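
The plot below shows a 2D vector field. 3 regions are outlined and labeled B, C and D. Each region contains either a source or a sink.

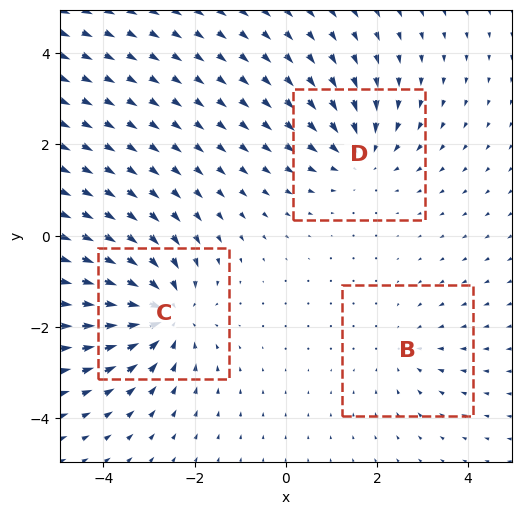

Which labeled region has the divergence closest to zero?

B

Divergence at each region's feature centre — B: about -2, C: about -5, D: about -3. Region B is closest to zero.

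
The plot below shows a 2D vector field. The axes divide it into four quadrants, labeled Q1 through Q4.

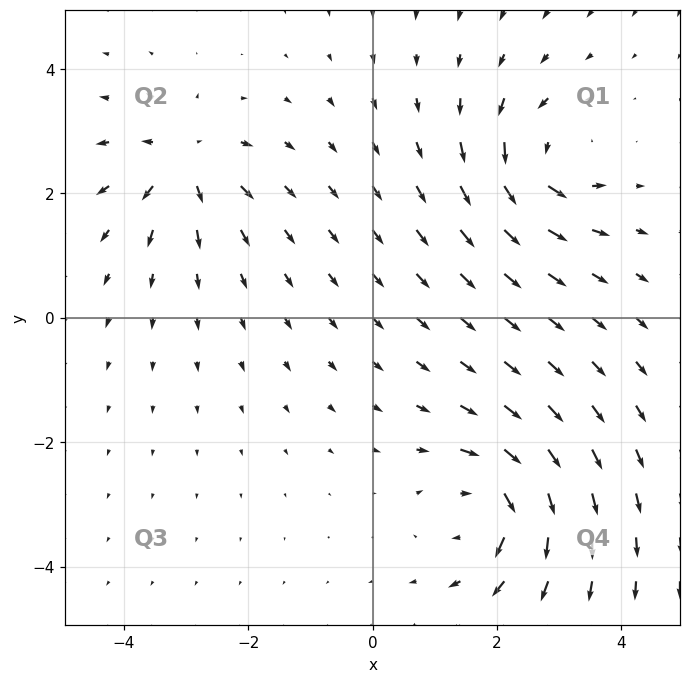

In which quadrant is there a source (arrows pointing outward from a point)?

Q2

The source sits at approximately (-3.0, 2.5), which lies in quadrant Q2. The divergence there is about +4, positive as expected for a source.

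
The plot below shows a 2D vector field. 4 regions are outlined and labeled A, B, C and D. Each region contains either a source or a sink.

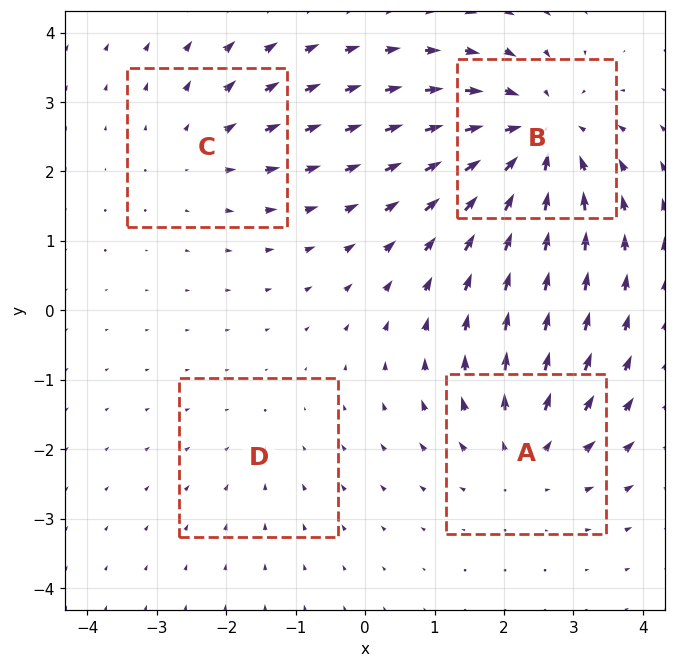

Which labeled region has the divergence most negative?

B

Divergence at each region's feature centre — A: about +4, B: about -6, C: about +3, D: about -2. Region B is most negative.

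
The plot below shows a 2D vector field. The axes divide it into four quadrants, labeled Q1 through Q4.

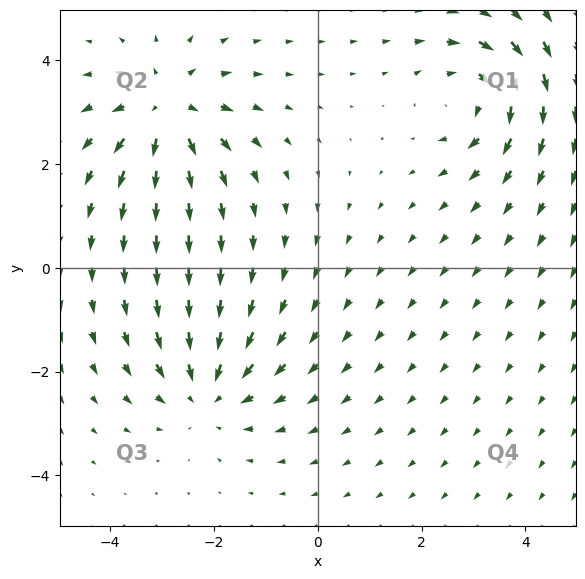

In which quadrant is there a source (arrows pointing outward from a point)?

The source sits at approximately (-2.9, 3.1), which lies in quadrant Q2. The divergence there is about +5, positive as expected for a source.

Q2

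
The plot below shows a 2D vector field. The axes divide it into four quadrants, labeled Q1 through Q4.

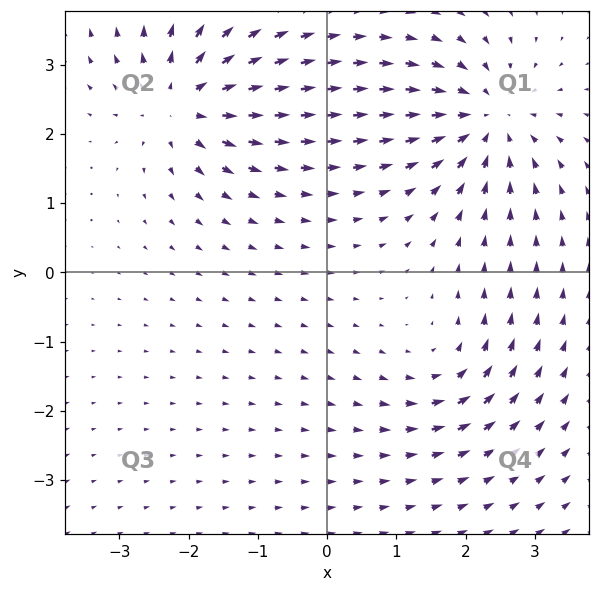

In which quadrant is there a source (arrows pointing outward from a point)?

The source sits at approximately (-2.1, 2.5), which lies in quadrant Q2. The divergence there is about +5, positive as expected for a source.

Q2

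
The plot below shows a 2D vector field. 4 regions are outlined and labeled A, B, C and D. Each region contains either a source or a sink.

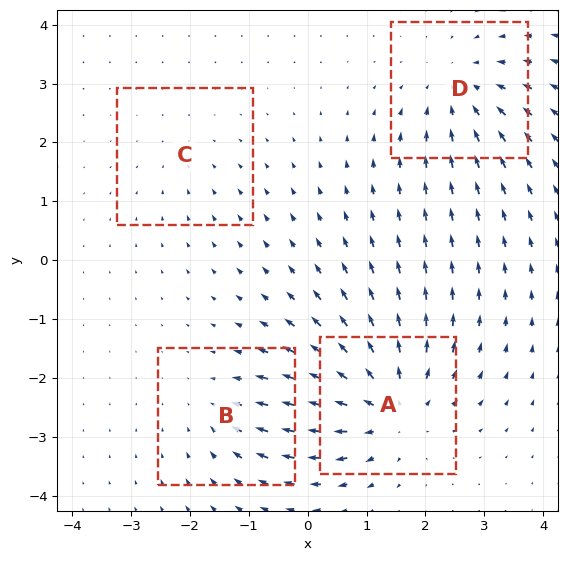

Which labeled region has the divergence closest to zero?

C

Divergence at each region's feature centre — A: about +6, B: about -3, C: about -2, D: about -4. Region C is closest to zero.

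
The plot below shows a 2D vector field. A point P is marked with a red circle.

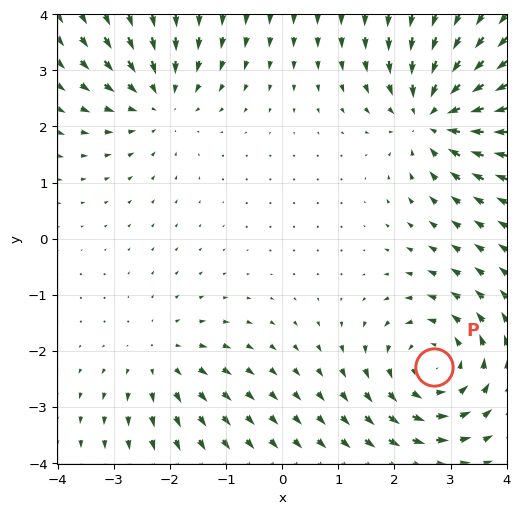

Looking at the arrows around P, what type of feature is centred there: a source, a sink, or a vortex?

At P (2.7, -2.3) the arrows circulate counterclockwise. Divergence ≈0, curl about +5 — near-zero divergence with nonzero curl is a vortex.

vortex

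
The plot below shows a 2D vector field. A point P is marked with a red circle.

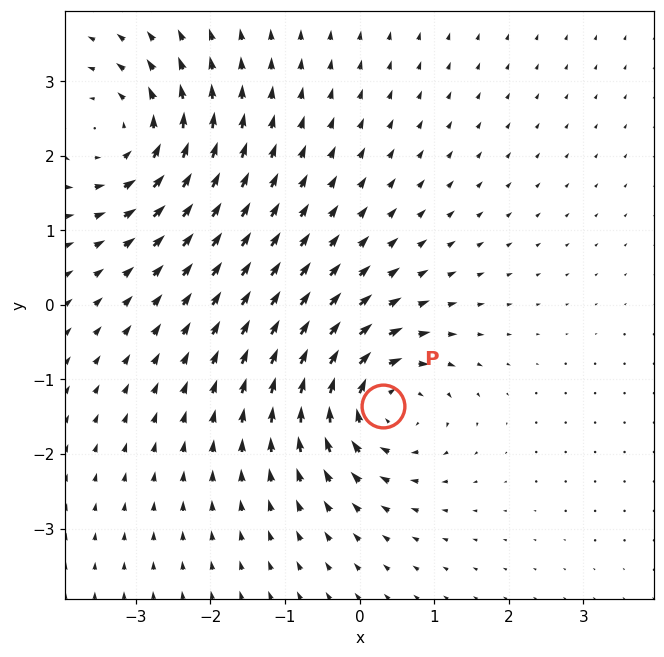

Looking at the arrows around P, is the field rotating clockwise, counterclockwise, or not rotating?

Near P at (0.3, -1.4) the arrows circulate clockwise. The curl (z-component) there is about -7; negative curl means clockwise rotation.

clockwise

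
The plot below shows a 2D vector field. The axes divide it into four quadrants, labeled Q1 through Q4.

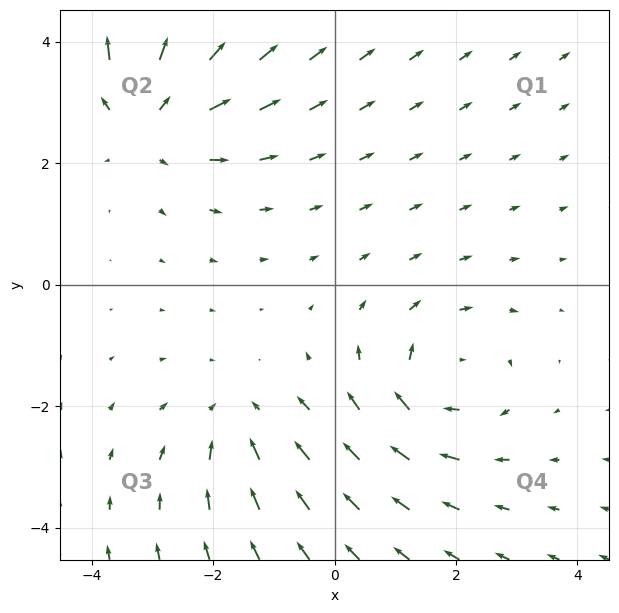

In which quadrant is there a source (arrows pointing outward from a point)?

Q2

The source sits at approximately (-3.0, 2.8), which lies in quadrant Q2. The divergence there is about +4, positive as expected for a source.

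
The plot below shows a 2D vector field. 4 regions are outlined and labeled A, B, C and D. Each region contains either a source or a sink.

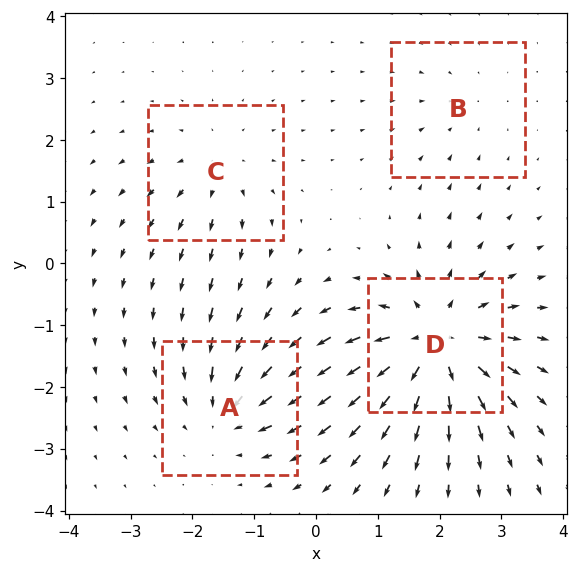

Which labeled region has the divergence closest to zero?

B

Divergence at each region's feature centre — A: about -5, B: about -2, C: about +4, D: about +8. Region B is closest to zero.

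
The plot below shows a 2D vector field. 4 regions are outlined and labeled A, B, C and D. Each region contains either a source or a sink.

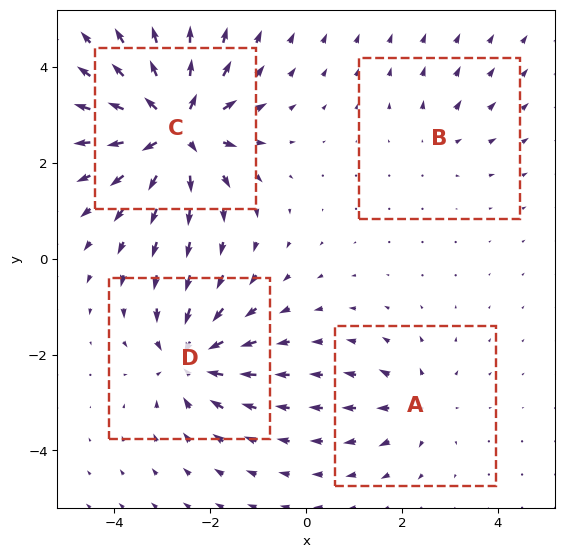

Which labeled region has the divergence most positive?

C

Divergence at each region's feature centre — A: about +4, B: about +2, C: about +9, D: about -6. Region C is most positive.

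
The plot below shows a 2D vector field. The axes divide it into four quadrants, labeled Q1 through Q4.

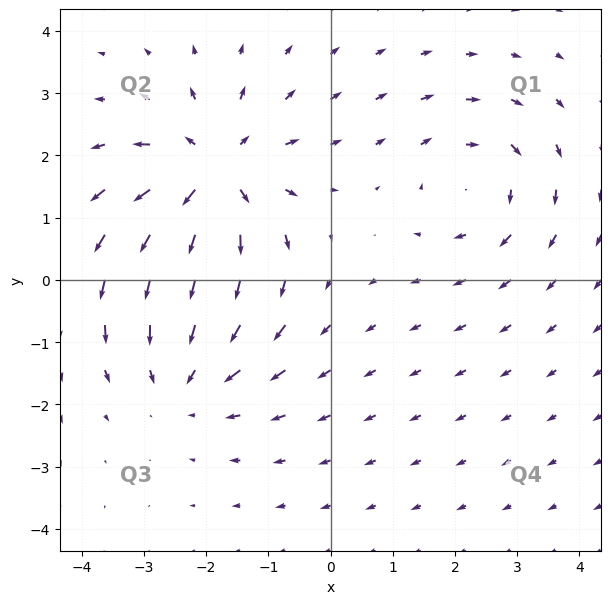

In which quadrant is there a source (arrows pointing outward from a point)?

The source sits at approximately (-1.9, 1.7), which lies in quadrant Q2. The divergence there is about +5, positive as expected for a source.

Q2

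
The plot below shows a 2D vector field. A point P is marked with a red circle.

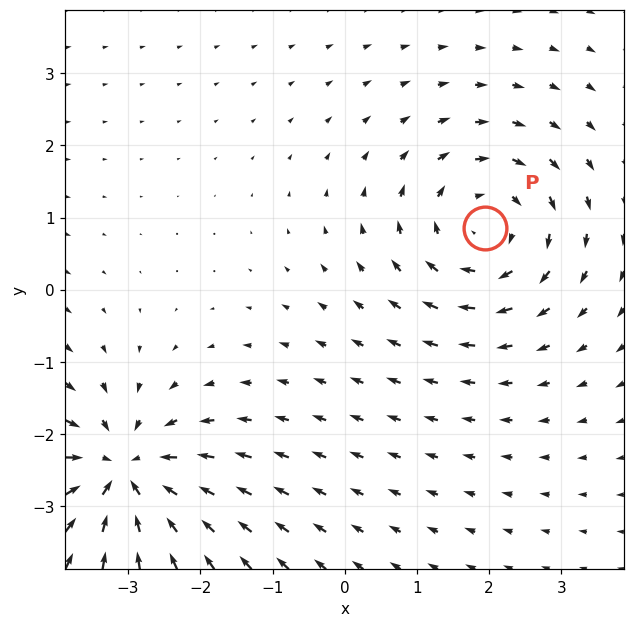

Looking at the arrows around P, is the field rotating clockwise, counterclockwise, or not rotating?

Near P at (1.9, 0.9) the arrows circulate clockwise. The curl (z-component) there is about -3; negative curl means clockwise rotation.

clockwise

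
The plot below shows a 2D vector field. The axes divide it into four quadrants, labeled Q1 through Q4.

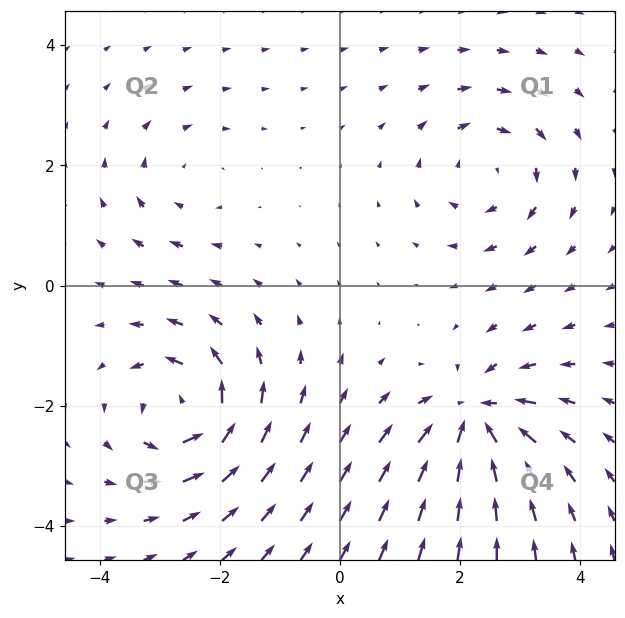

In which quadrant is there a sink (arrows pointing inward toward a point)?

The sink sits at approximately (2.3, -2.2), which lies in quadrant Q4. The divergence there is about -6, negative as expected for a sink.

Q4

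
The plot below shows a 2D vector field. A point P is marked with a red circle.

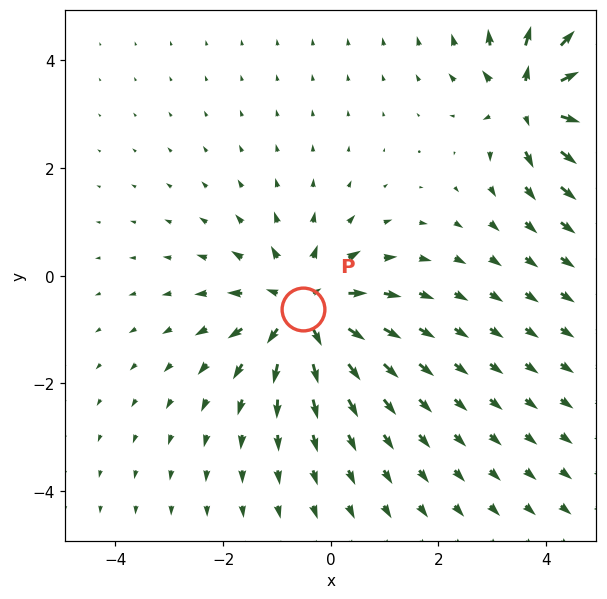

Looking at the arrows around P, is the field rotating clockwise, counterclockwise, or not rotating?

Near P at (-0.5, -0.6) the arrows show no circulation. The curl there is ≈0.

not rotating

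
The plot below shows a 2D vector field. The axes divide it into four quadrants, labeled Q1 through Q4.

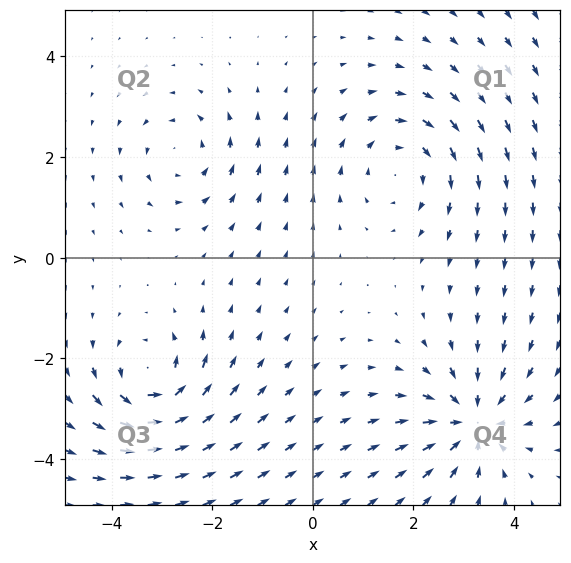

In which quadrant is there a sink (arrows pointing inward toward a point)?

Q4

The sink sits at approximately (3.2, -3.3), which lies in quadrant Q4. The divergence there is about -5, negative as expected for a sink.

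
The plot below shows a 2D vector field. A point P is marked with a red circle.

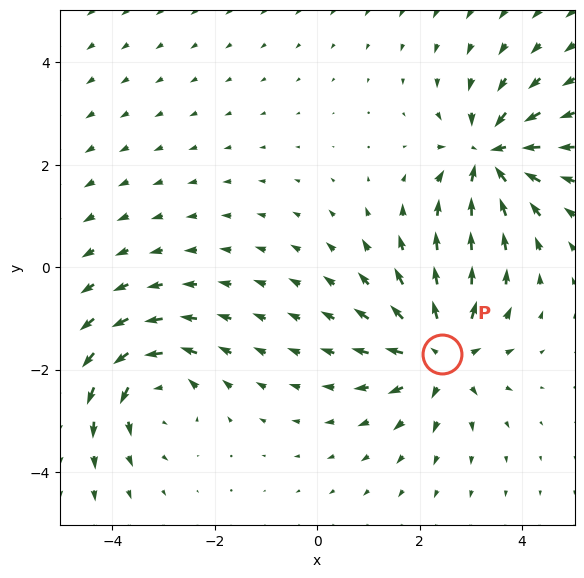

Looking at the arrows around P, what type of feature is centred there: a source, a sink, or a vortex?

source

At P (2.4, -1.7) the arrows spread outward. Divergence about +5, curl ≈0 — positive divergence with near-zero curl is a source.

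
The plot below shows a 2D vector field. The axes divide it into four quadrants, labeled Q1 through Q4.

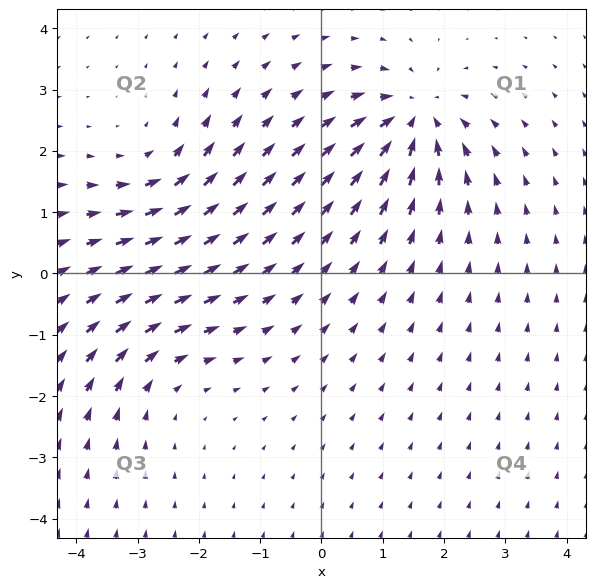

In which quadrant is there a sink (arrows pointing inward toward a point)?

The sink sits at approximately (1.5, 2.5), which lies in quadrant Q1. The divergence there is about -6, negative as expected for a sink.

Q1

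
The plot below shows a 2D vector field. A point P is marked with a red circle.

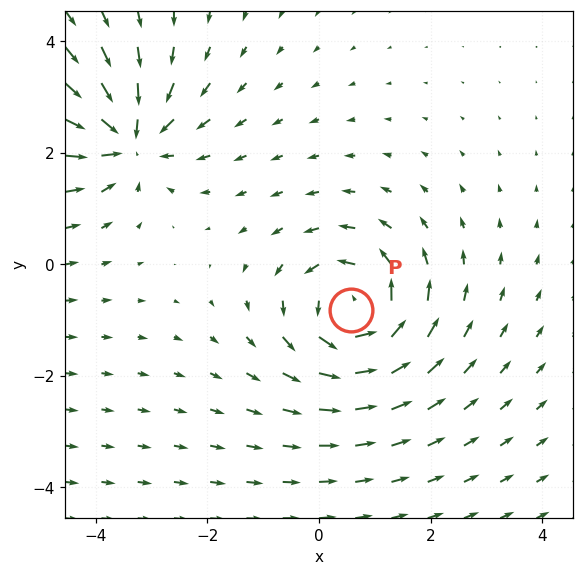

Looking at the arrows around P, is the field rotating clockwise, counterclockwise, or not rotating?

counterclockwise

Near P at (0.6, -0.8) the arrows circulate counterclockwise. The curl (z-component) there is about +5; positive curl means counterclockwise rotation.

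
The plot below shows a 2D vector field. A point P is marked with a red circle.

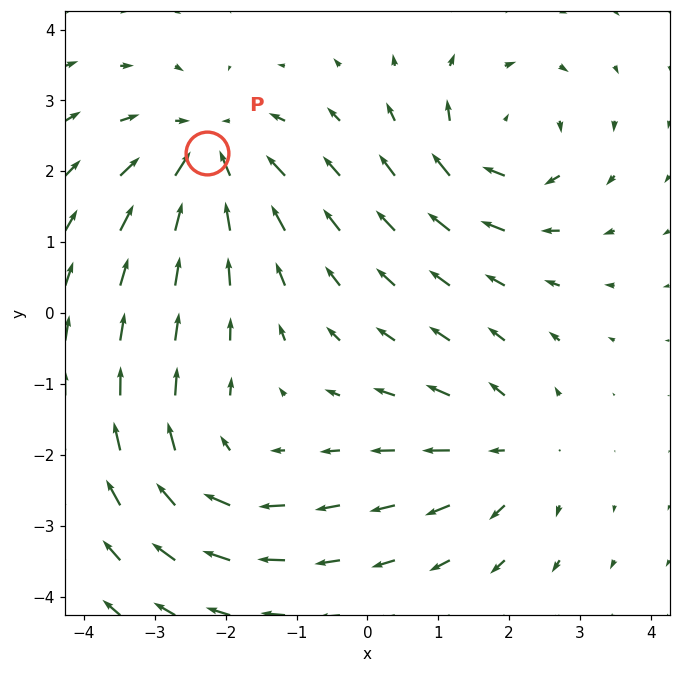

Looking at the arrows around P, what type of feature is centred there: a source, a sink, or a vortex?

sink

At P (-2.3, 2.3) the arrows converge inward. Divergence about -5, curl ≈0 — negative divergence with near-zero curl is a sink.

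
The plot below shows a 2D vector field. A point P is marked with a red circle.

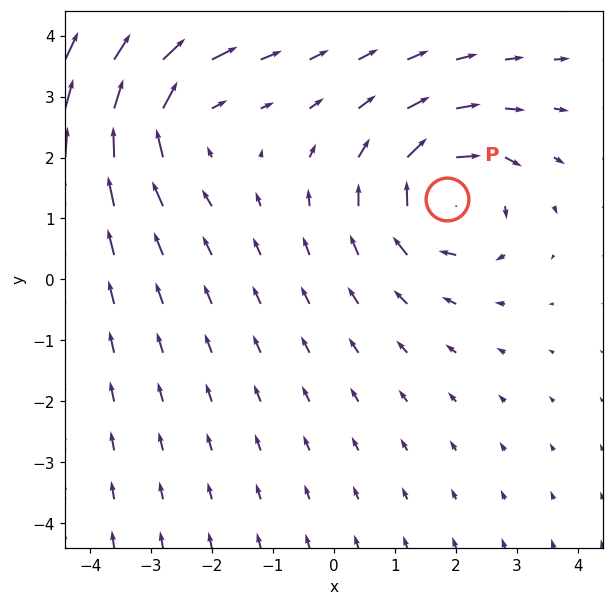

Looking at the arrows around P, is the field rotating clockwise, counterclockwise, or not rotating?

Near P at (1.8, 1.3) the arrows circulate clockwise. The curl (z-component) there is about -4; negative curl means clockwise rotation.

clockwise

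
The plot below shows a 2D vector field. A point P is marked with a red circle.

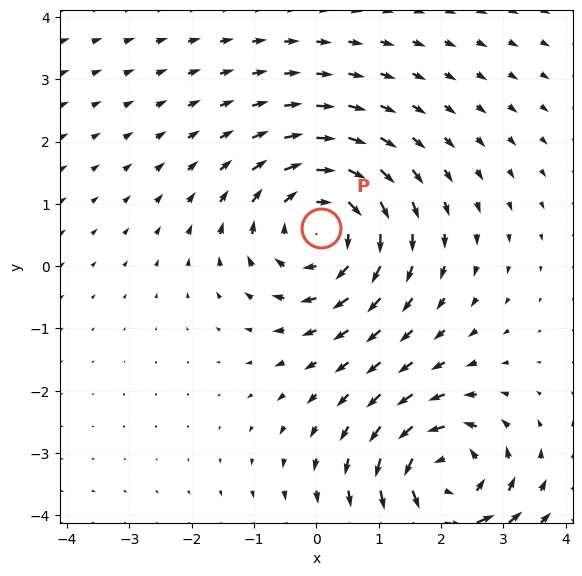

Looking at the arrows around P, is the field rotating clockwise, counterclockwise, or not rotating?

clockwise

Near P at (0.1, 0.6) the arrows circulate clockwise. The curl (z-component) there is about -3; negative curl means clockwise rotation.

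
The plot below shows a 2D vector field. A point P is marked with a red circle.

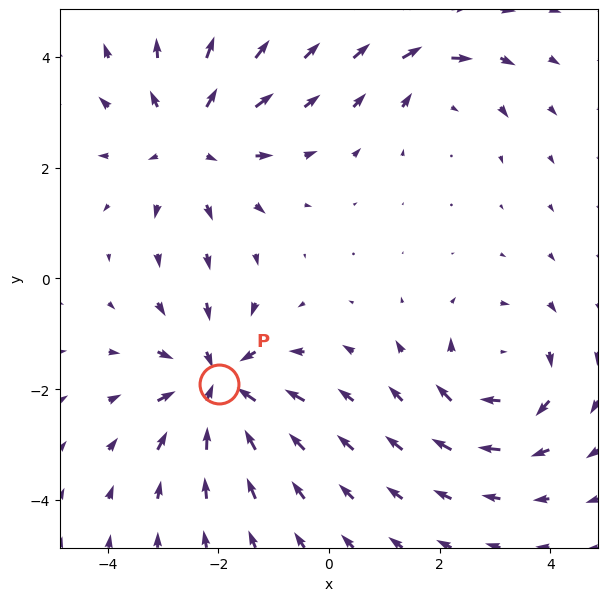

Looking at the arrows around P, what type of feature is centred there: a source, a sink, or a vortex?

At P (-2.0, -1.9) the arrows converge inward. Divergence about -5, curl ≈0 — negative divergence with near-zero curl is a sink.

sink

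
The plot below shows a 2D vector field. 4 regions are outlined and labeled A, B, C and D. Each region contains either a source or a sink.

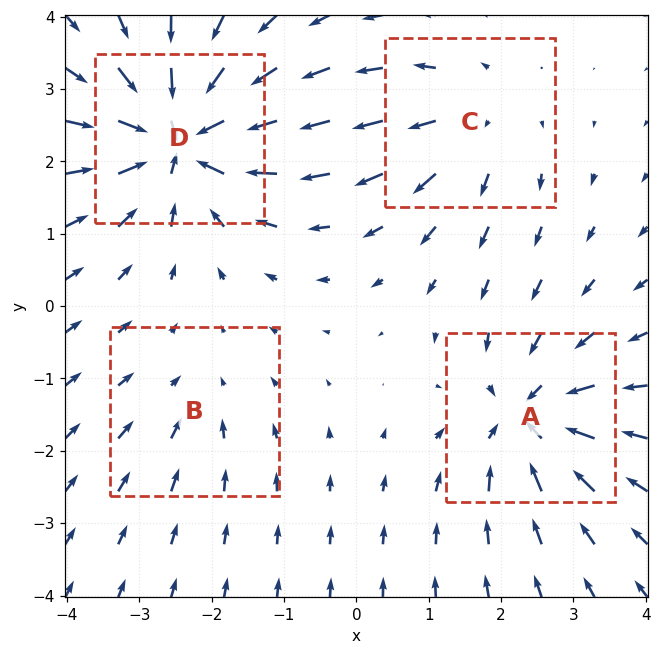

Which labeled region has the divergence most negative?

Divergence at each region's feature centre — A: about -6, B: about -2, C: about +4, D: about -8. Region D is most negative.

D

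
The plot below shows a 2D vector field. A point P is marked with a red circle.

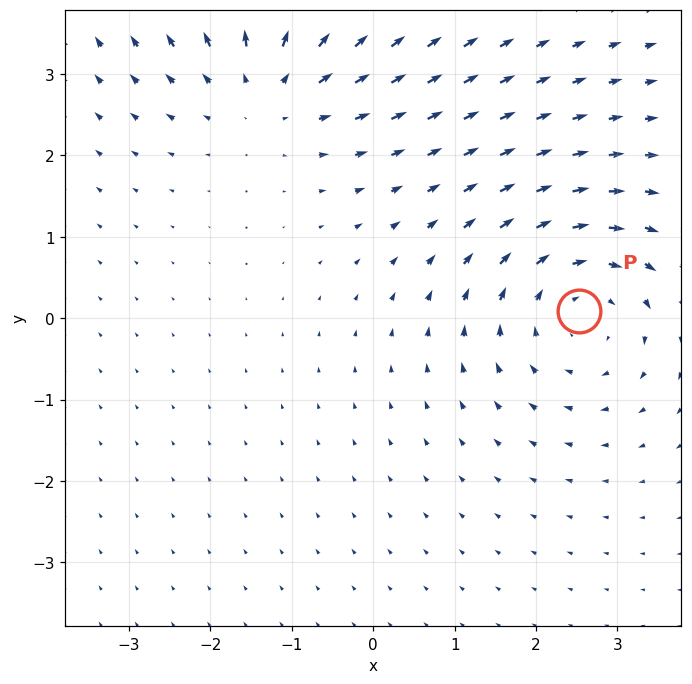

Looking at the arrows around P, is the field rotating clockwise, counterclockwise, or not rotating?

Near P at (2.5, 0.1) the arrows circulate clockwise. The curl (z-component) there is about -4; negative curl means clockwise rotation.

clockwise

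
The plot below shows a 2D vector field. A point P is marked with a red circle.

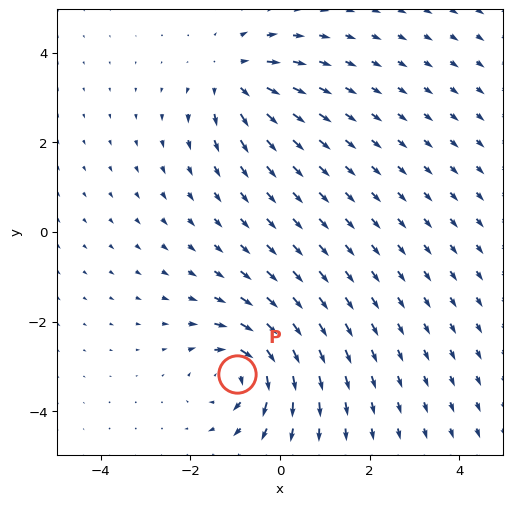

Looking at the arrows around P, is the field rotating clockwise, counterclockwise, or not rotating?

Near P at (-1.0, -3.2) the arrows circulate clockwise. The curl (z-component) there is about -5; negative curl means clockwise rotation.

clockwise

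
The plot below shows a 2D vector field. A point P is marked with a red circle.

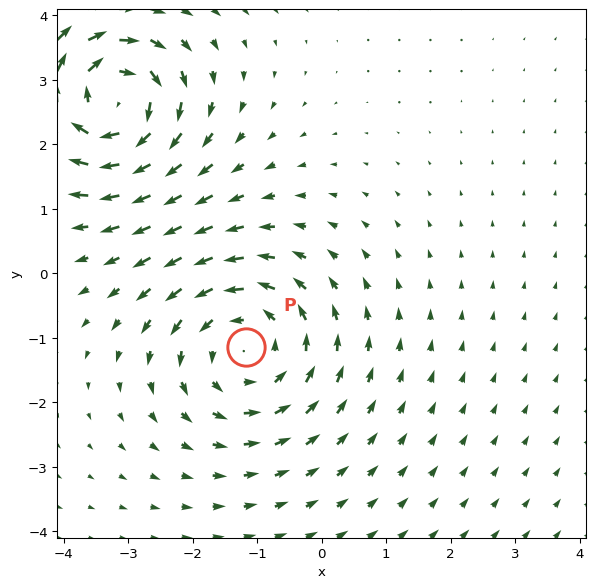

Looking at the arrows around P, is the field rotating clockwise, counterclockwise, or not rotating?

Near P at (-1.2, -1.1) the arrows circulate counterclockwise. The curl (z-component) there is about +4; positive curl means counterclockwise rotation.

counterclockwise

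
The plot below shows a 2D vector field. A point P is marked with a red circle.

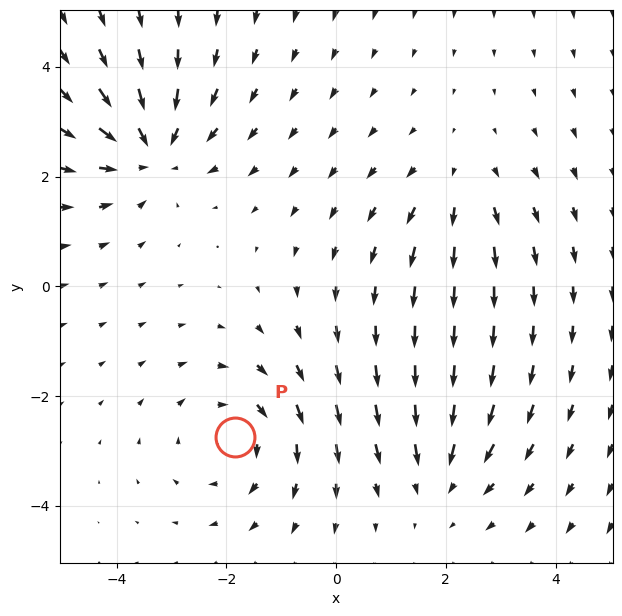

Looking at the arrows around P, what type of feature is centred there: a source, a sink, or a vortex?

vortex

At P (-1.8, -2.7) the arrows circulate clockwise. Divergence ≈0, curl about -4 — near-zero divergence with nonzero curl is a vortex.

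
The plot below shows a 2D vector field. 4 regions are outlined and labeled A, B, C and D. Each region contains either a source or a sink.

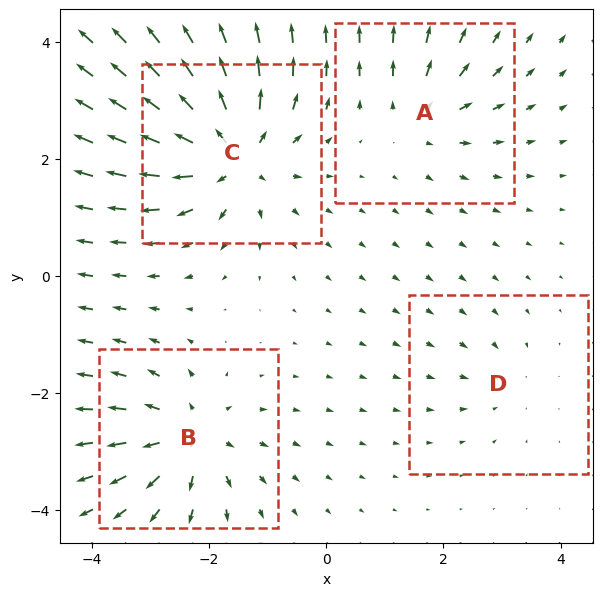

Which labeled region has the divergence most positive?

C

Divergence at each region's feature centre — A: about +4, B: about +6, C: about +8, D: about -2. Region C is most positive.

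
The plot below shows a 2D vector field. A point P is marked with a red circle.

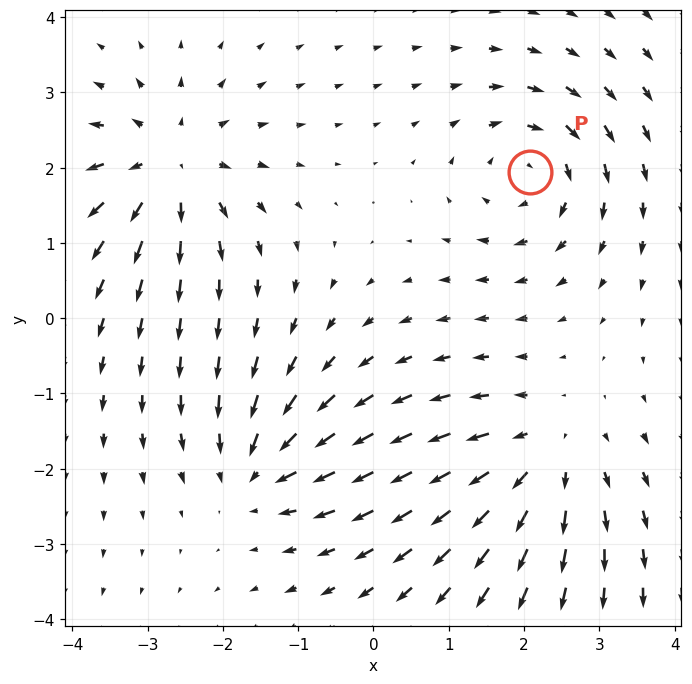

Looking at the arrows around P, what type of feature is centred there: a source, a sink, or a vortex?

vortex

At P (2.1, 1.9) the arrows circulate clockwise. Divergence ≈0, curl about -4 — near-zero divergence with nonzero curl is a vortex.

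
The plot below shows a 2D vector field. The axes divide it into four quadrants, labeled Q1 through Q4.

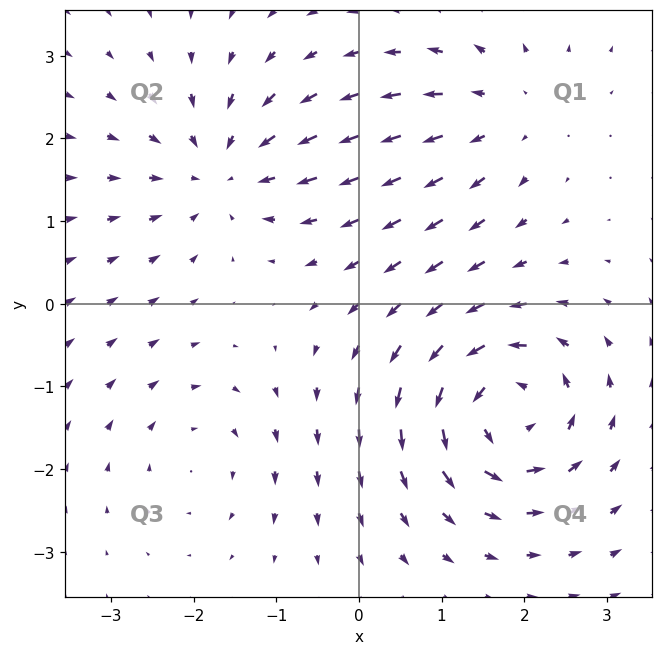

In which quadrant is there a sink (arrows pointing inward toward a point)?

Q2

The sink sits at approximately (-1.7, 1.6), which lies in quadrant Q2. The divergence there is about -4, negative as expected for a sink.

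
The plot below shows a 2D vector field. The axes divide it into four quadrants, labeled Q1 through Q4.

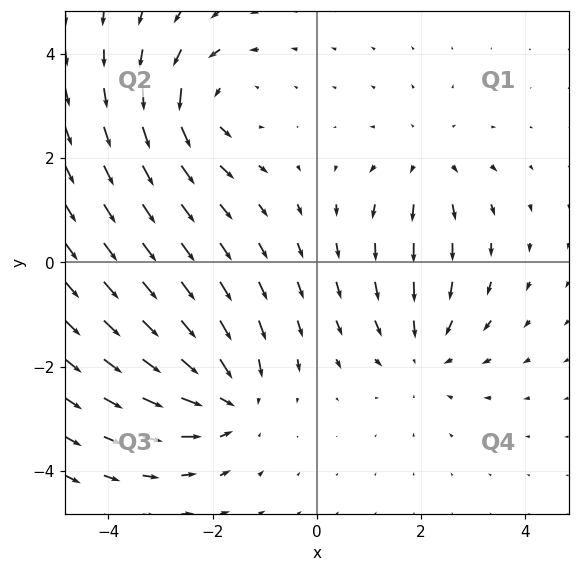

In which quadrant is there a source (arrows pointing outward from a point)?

Q1

The source sits at approximately (2.1, 1.9), which lies in quadrant Q1. The divergence there is about +3, positive as expected for a source.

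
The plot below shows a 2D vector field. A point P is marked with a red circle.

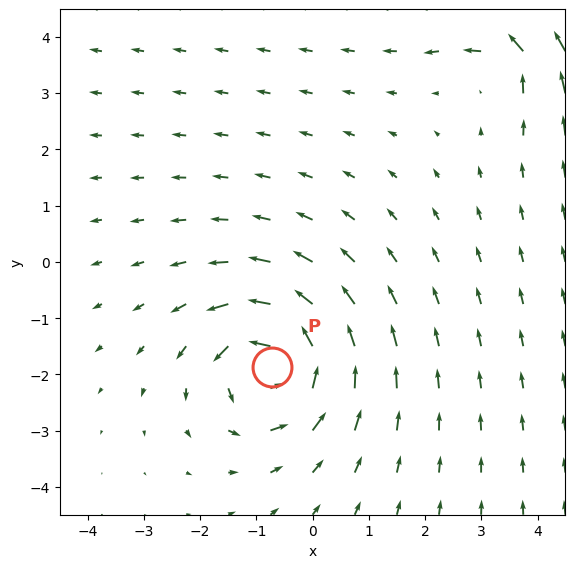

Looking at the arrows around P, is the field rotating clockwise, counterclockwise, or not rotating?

counterclockwise

Near P at (-0.7, -1.9) the arrows circulate counterclockwise. The curl (z-component) there is about +6; positive curl means counterclockwise rotation.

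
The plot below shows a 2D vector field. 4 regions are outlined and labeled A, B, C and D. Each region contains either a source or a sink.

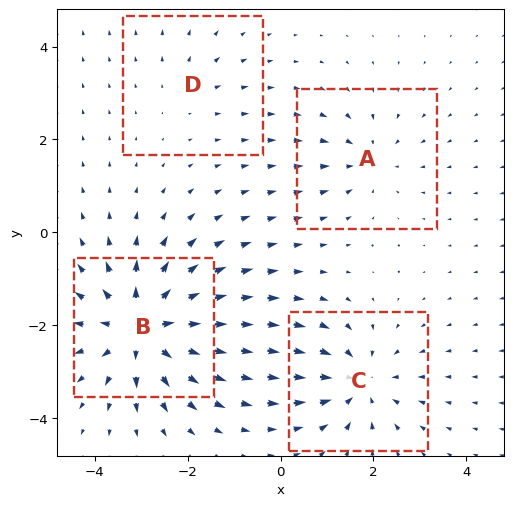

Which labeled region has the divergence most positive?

B

Divergence at each region's feature centre — A: about -3, B: about +7, C: about -5, D: about +2. Region B is most positive.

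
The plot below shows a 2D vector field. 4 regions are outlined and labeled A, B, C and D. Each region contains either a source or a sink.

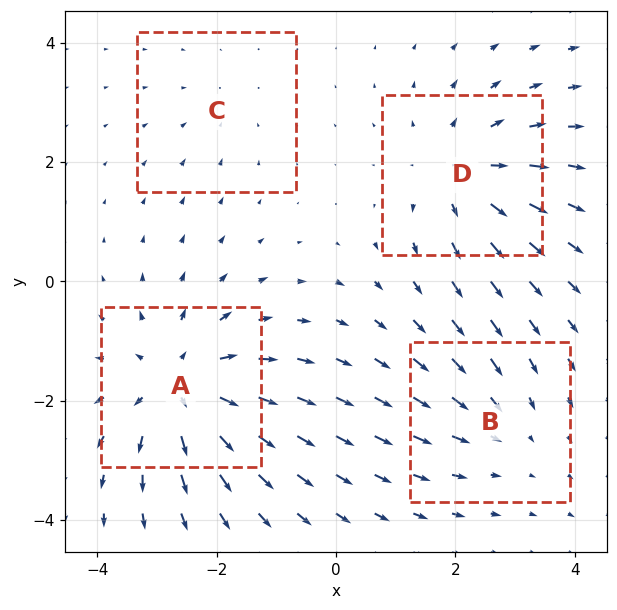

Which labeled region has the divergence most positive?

A

Divergence at each region's feature centre — A: about +6, B: about -3, C: about -2, D: about +5. Region A is most positive.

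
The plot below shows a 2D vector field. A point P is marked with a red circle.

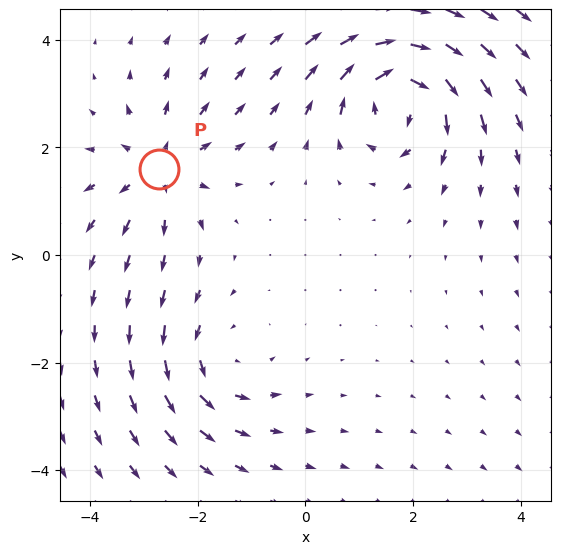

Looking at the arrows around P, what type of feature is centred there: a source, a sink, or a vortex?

At P (-2.7, 1.6) the arrows spread outward. Divergence about +3, curl ≈0 — positive divergence with near-zero curl is a source.

source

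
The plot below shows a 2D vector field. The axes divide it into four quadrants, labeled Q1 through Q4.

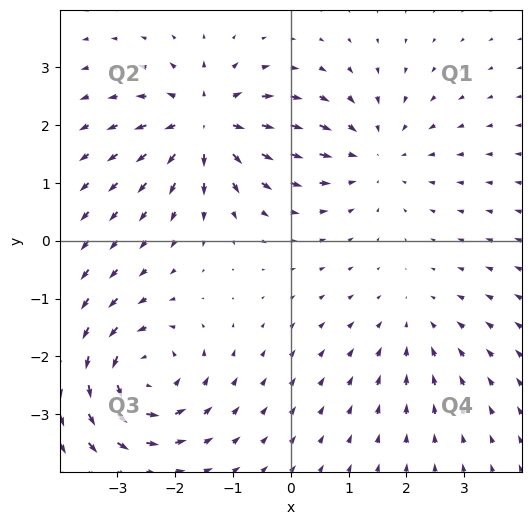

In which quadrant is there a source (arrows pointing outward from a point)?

The source sits at approximately (-1.5, 2.0), which lies in quadrant Q2. The divergence there is about +6, positive as expected for a source.

Q2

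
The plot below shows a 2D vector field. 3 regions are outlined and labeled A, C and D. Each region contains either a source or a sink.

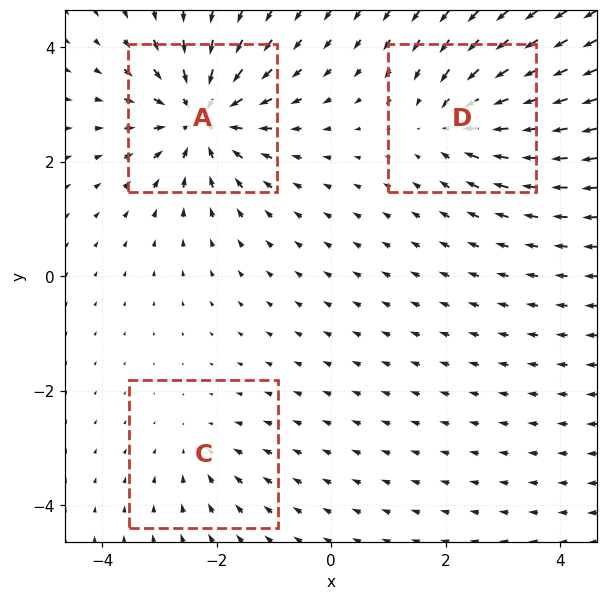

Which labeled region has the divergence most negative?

A

Divergence at each region's feature centre — A: about -5, C: about -2, D: about -4. Region A is most negative.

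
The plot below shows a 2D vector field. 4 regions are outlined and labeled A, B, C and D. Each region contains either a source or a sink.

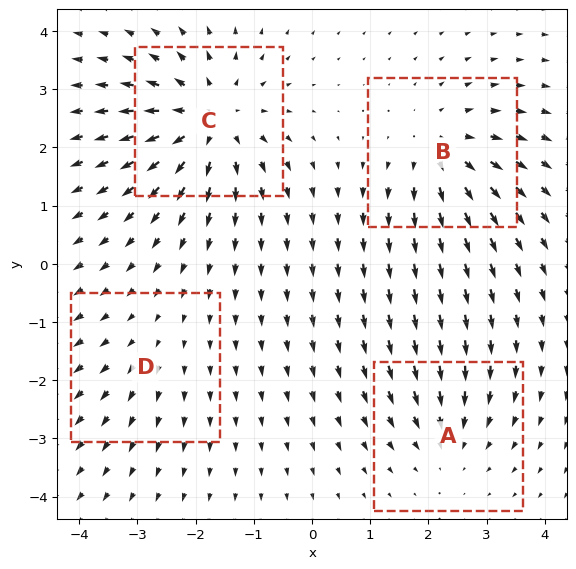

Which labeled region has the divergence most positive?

C

Divergence at each region's feature centre — A: about -4, B: about +5, C: about +7, D: about +2. Region C is most positive.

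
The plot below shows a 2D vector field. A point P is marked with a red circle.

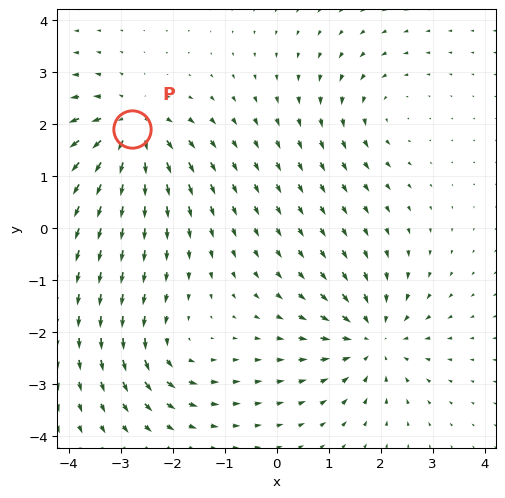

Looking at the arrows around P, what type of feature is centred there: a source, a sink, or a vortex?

source

At P (-2.8, 1.9) the arrows spread outward. Divergence about +6, curl ≈0 — positive divergence with near-zero curl is a source.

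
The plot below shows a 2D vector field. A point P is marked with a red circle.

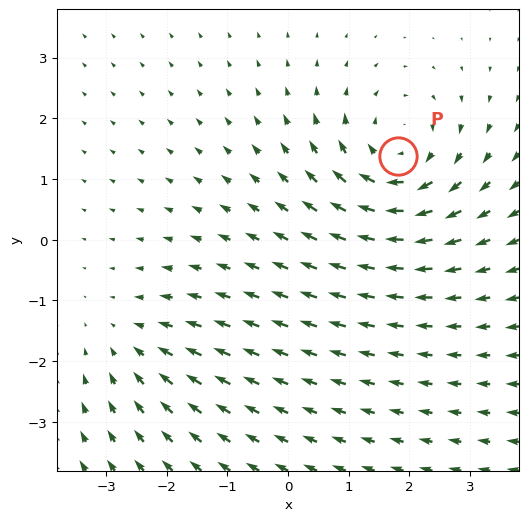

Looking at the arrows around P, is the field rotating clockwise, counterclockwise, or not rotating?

clockwise

Near P at (1.8, 1.4) the arrows circulate clockwise. The curl (z-component) there is about -4; negative curl means clockwise rotation.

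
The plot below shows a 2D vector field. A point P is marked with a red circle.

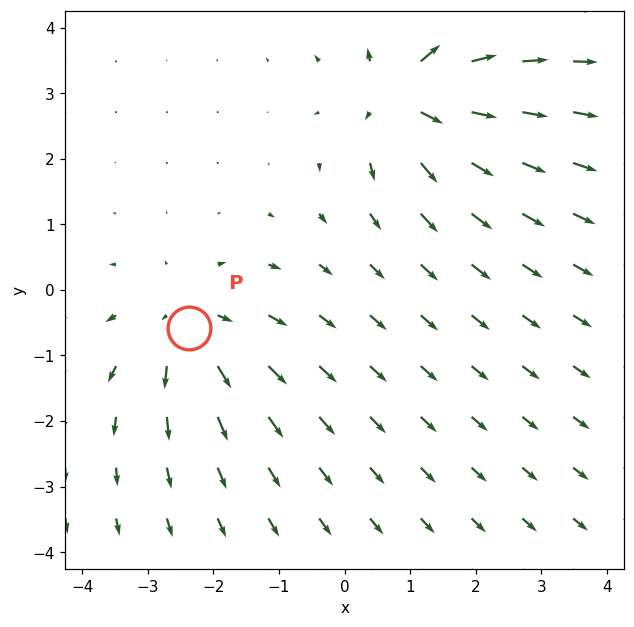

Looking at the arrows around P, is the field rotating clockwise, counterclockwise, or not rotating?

not rotating

Near P at (-2.4, -0.6) the arrows show no circulation. The curl there is ≈0.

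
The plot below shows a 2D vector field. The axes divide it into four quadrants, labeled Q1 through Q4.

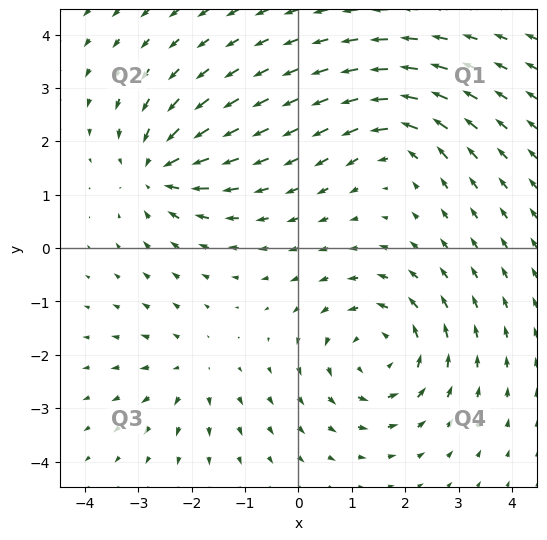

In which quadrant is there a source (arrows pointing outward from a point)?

Q3

The source sits at approximately (-2.0, -2.3), which lies in quadrant Q3. The divergence there is about +3, positive as expected for a source.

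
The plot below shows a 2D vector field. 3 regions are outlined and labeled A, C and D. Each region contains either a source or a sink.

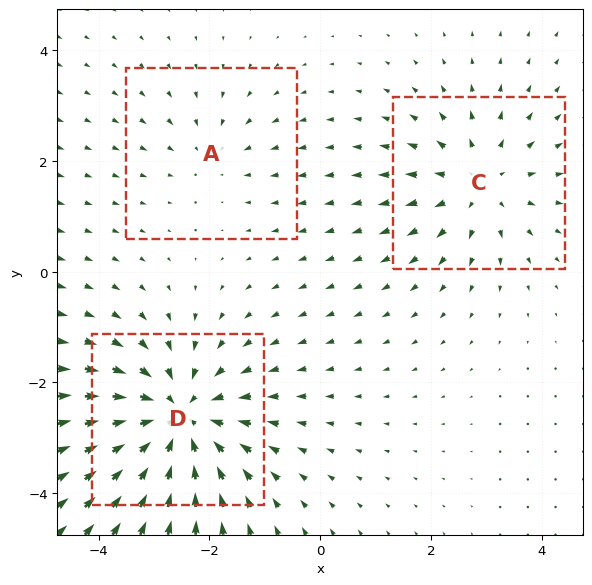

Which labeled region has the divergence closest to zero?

Divergence at each region's feature centre — A: about -2, C: about +3, D: about -5. Region A is closest to zero.

A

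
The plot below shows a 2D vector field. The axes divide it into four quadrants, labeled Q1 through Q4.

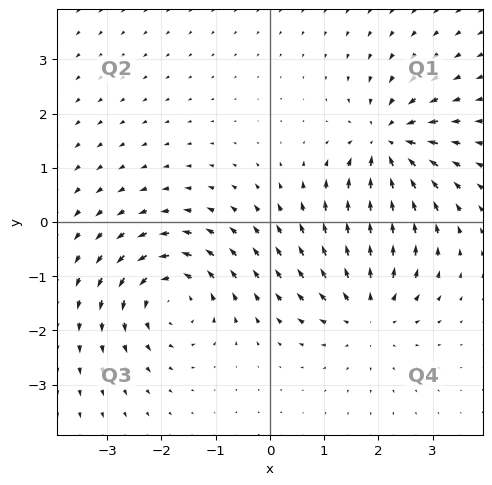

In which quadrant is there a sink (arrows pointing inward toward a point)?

Q1

The sink sits at approximately (2.2, 1.4), which lies in quadrant Q1. The divergence there is about -7, negative as expected for a sink.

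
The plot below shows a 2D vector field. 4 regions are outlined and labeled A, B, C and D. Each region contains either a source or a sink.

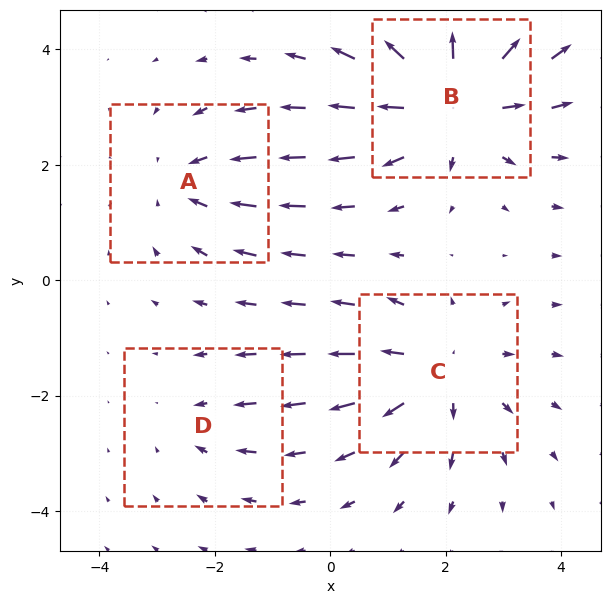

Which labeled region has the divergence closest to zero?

D

Divergence at each region's feature centre — A: about -3, B: about +6, C: about +4, D: about -2. Region D is closest to zero.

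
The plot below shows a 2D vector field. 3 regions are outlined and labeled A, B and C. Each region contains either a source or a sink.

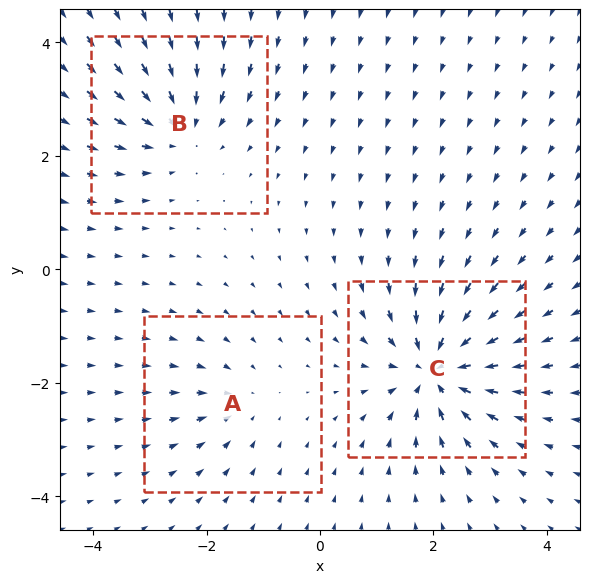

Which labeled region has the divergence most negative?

Divergence at each region's feature centre — A: about -2, B: about -4, C: about -6. Region C is most negative.

C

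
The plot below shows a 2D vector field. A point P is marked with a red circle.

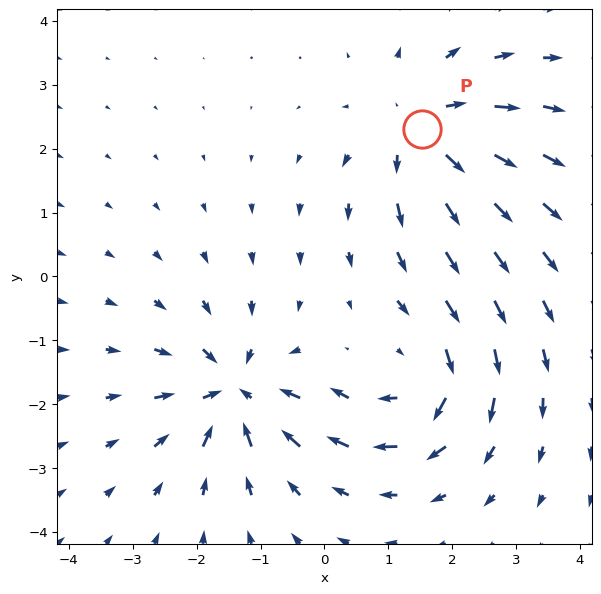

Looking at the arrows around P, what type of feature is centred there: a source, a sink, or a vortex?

source

At P (1.5, 2.3) the arrows spread outward. Divergence about +3, curl ≈0 — positive divergence with near-zero curl is a source.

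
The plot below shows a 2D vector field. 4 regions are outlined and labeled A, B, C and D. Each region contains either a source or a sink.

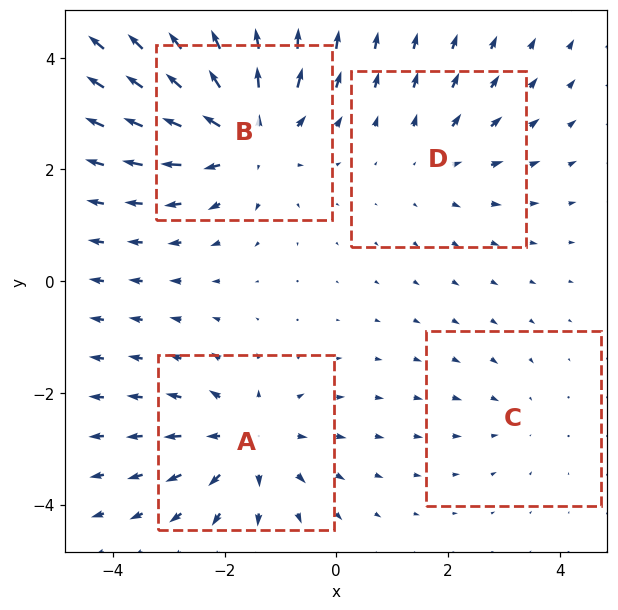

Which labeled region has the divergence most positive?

B

Divergence at each region's feature centre — A: about +5, B: about +7, C: about -2, D: about +3. Region B is most positive.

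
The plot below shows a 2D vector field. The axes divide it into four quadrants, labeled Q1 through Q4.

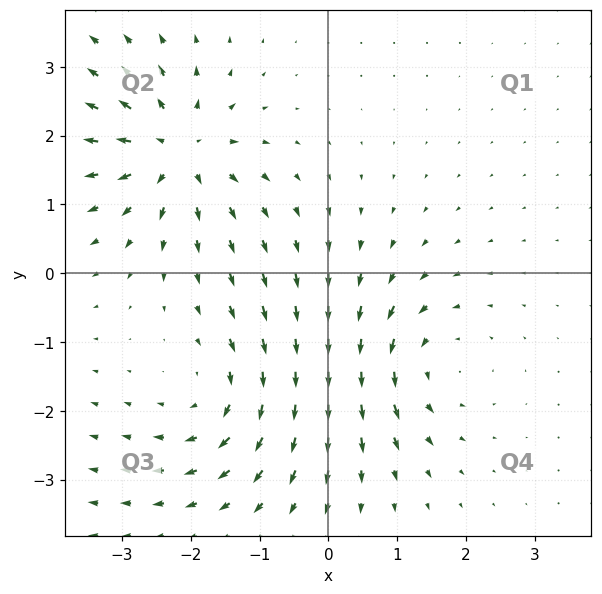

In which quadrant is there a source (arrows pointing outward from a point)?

Q2

The source sits at approximately (-2.2, 1.8), which lies in quadrant Q2. The divergence there is about +5, positive as expected for a source.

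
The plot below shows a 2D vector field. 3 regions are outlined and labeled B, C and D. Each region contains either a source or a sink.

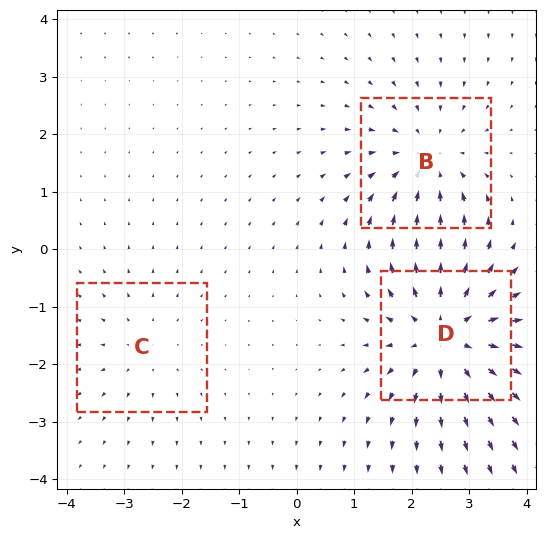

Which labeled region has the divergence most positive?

Divergence at each region's feature centre — B: about -3, C: about +2, D: about +4. Region D is most positive.

D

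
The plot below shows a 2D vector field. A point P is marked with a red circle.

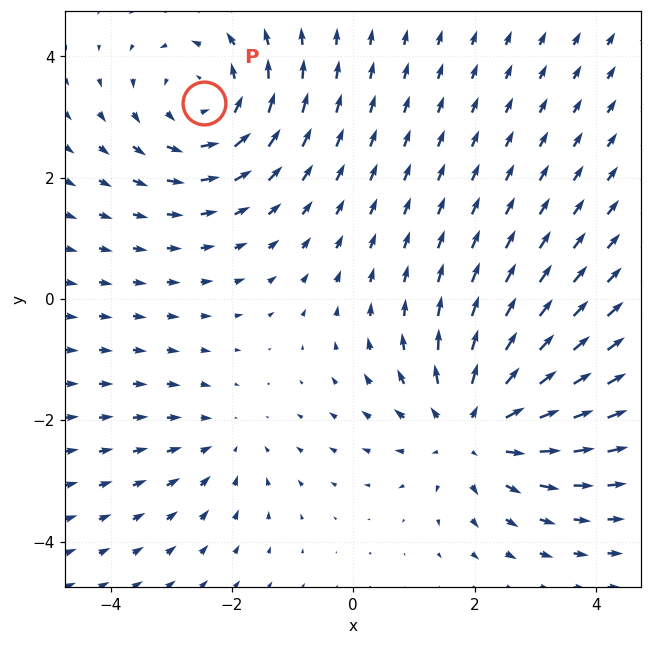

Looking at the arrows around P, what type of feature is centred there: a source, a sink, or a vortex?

vortex

At P (-2.5, 3.2) the arrows circulate counterclockwise. Divergence ≈0, curl about +4 — near-zero divergence with nonzero curl is a vortex.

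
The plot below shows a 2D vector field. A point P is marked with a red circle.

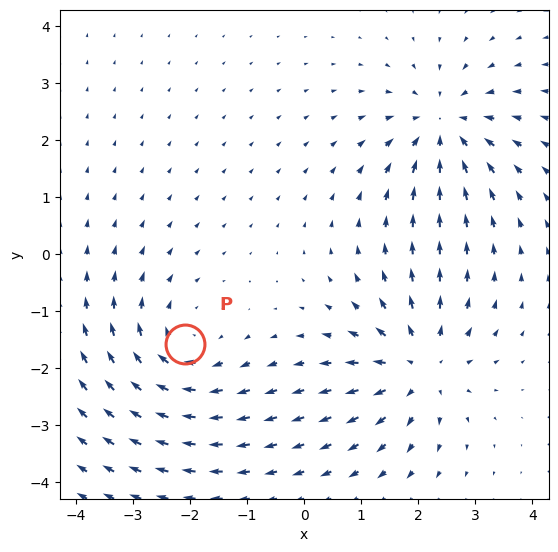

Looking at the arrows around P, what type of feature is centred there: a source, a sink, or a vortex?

At P (-2.1, -1.6) the arrows circulate clockwise. Divergence ≈0, curl about -4 — near-zero divergence with nonzero curl is a vortex.

vortex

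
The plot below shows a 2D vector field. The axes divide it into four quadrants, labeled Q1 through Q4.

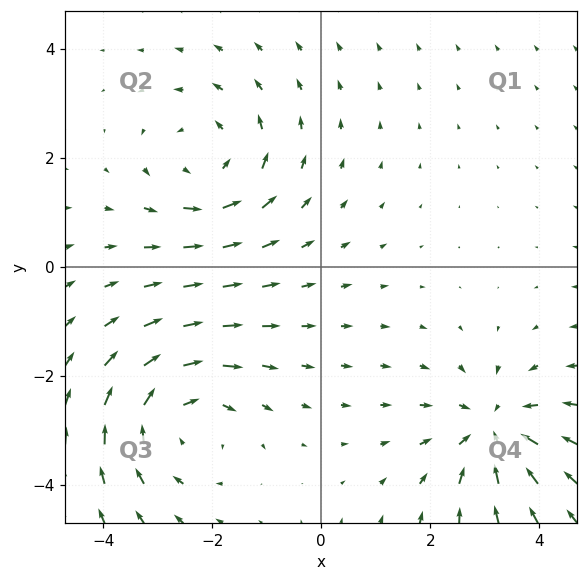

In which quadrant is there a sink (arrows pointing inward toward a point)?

Q4

The sink sits at approximately (3.2, -3.0), which lies in quadrant Q4. The divergence there is about -5, negative as expected for a sink.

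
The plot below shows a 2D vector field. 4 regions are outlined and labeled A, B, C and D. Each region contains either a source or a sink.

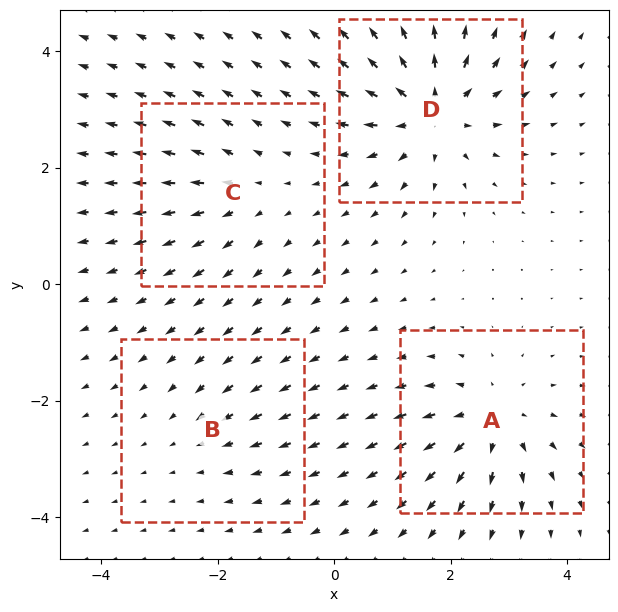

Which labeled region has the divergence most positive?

D

Divergence at each region's feature centre — A: about +5, B: about -2, C: about +3, D: about +7. Region D is most positive.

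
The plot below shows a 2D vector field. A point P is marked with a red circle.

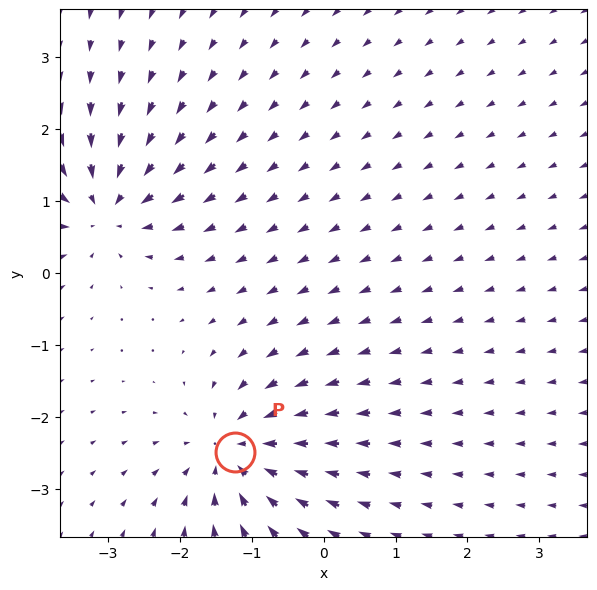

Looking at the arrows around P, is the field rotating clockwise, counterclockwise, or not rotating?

Near P at (-1.2, -2.5) the arrows show no circulation. The curl there is ≈0.

not rotating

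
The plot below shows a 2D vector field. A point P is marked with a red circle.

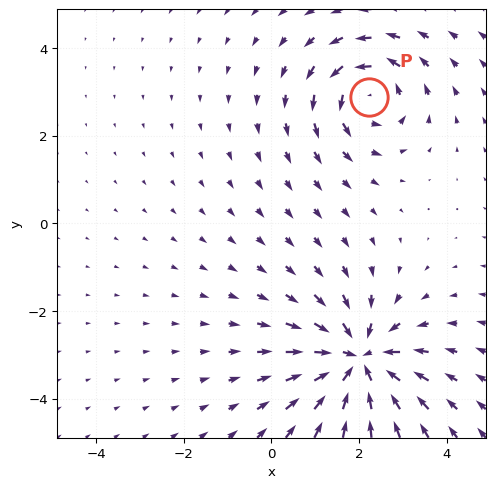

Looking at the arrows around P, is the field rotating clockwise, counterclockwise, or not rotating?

Near P at (2.2, 2.9) the arrows circulate counterclockwise. The curl (z-component) there is about +4; positive curl means counterclockwise rotation.

counterclockwise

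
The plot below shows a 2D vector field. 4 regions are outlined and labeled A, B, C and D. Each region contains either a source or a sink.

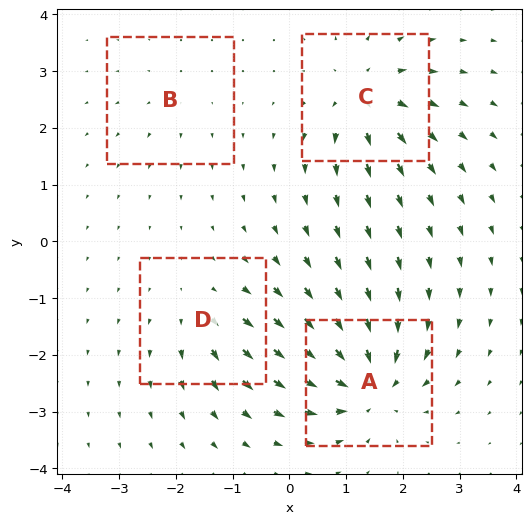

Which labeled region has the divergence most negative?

Divergence at each region's feature centre — A: about -8, B: about +2, C: about +6, D: about +4. Region A is most negative.

A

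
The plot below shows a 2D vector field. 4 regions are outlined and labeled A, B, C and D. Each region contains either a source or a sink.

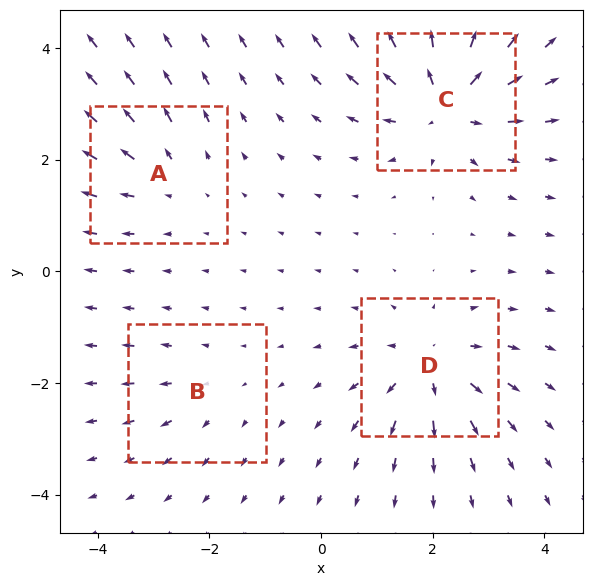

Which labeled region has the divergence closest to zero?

B

Divergence at each region's feature centre — A: about +3, B: about +2, C: about +7, D: about +6. Region B is closest to zero.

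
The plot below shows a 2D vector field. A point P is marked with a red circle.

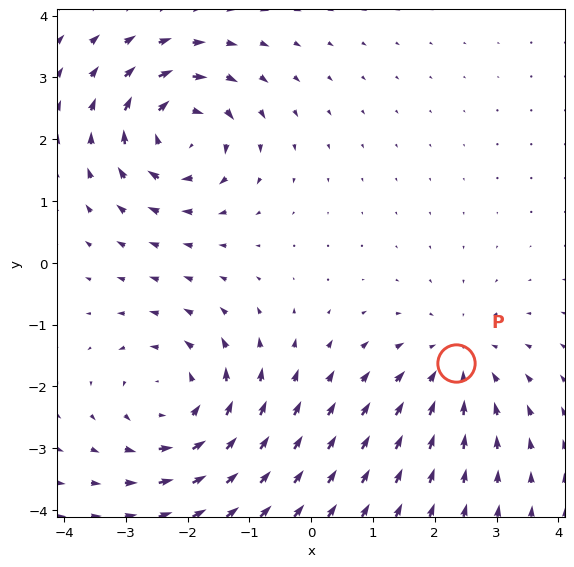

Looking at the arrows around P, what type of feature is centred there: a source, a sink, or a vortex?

sink

At P (2.3, -1.6) the arrows converge inward. Divergence about -3, curl ≈0 — negative divergence with near-zero curl is a sink.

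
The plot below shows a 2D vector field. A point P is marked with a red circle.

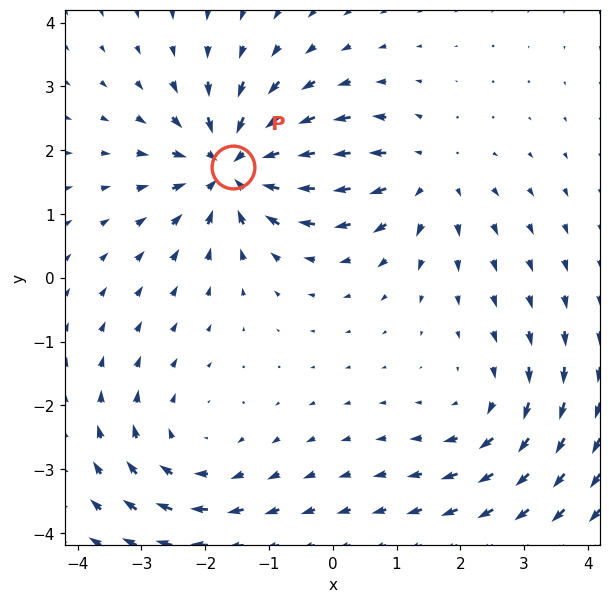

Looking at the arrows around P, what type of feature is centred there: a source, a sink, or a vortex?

At P (-1.6, 1.7) the arrows converge inward. Divergence about -6, curl ≈0 — negative divergence with near-zero curl is a sink.

sink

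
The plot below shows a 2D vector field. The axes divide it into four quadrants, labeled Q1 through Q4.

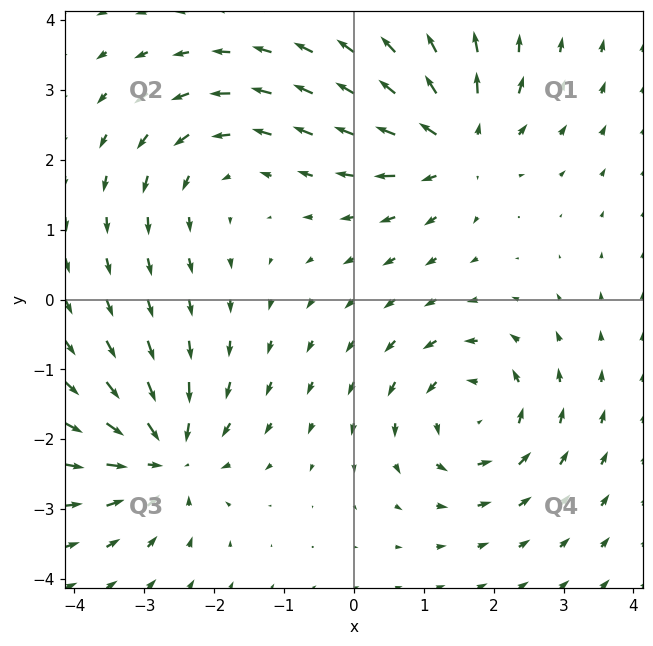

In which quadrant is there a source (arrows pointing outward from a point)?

Q1

The source sits at approximately (1.5, 2.2), which lies in quadrant Q1. The divergence there is about +4, positive as expected for a source.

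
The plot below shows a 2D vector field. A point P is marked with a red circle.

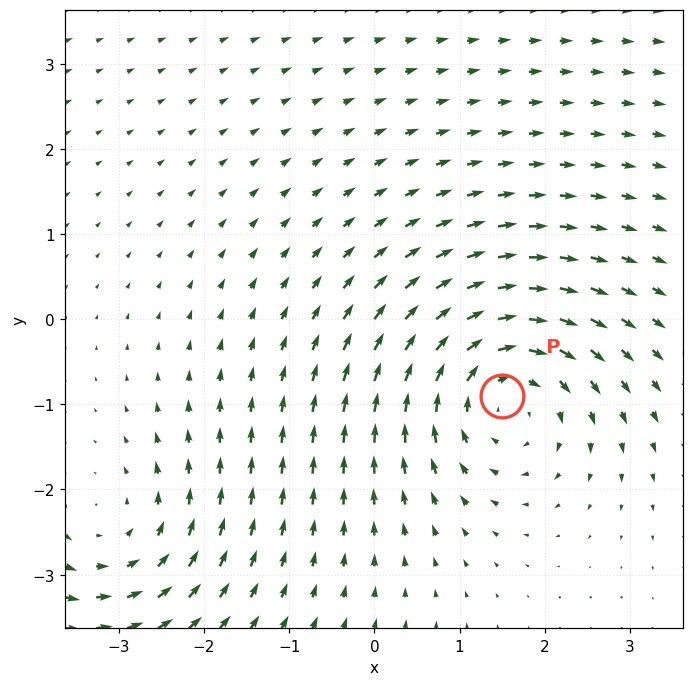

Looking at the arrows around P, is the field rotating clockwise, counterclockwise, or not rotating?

Near P at (1.5, -0.9) the arrows circulate clockwise. The curl (z-component) there is about -4; negative curl means clockwise rotation.

clockwise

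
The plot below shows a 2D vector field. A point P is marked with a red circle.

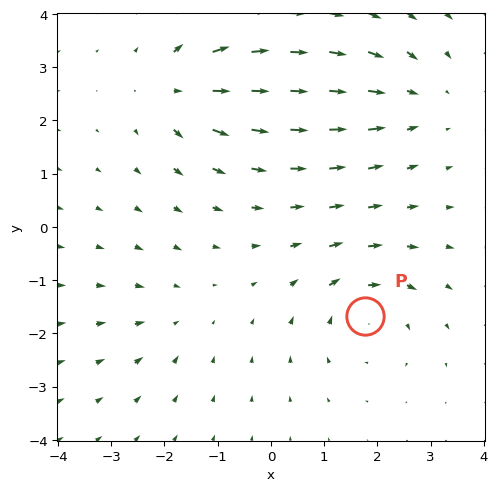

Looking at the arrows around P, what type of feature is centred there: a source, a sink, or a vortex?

At P (1.8, -1.7) the arrows circulate clockwise. Divergence ≈0, curl about -4 — near-zero divergence with nonzero curl is a vortex.

vortex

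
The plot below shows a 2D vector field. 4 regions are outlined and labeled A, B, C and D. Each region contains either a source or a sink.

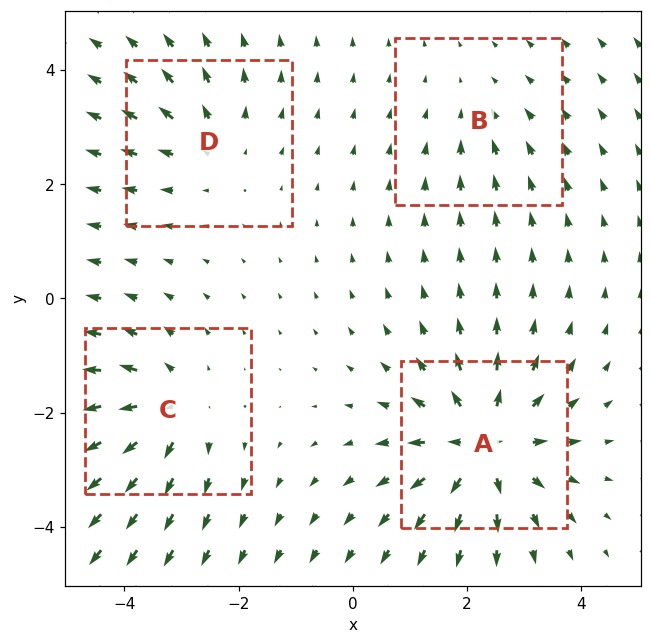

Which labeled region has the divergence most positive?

A

Divergence at each region's feature centre — A: about +7, B: about -2, C: about +5, D: about +3. Region A is most positive.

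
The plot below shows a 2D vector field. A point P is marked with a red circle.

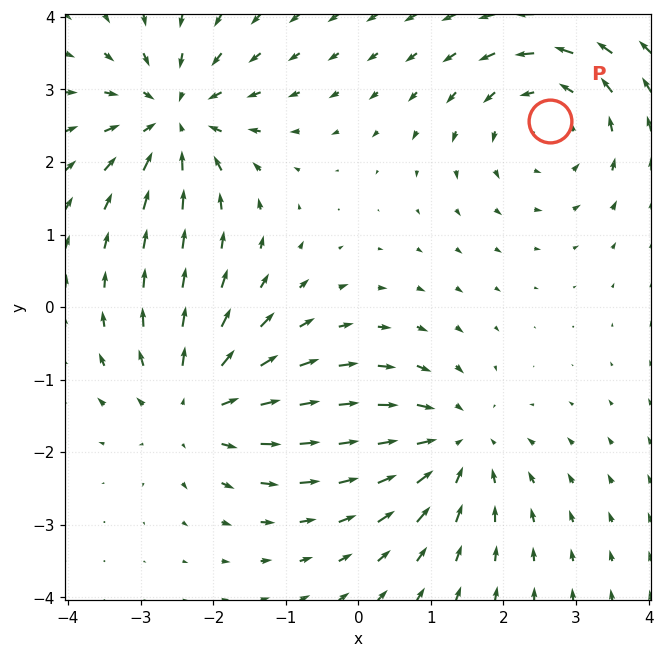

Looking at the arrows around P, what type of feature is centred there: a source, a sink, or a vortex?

vortex

At P (2.6, 2.6) the arrows circulate counterclockwise. Divergence ≈0, curl about +4 — near-zero divergence with nonzero curl is a vortex.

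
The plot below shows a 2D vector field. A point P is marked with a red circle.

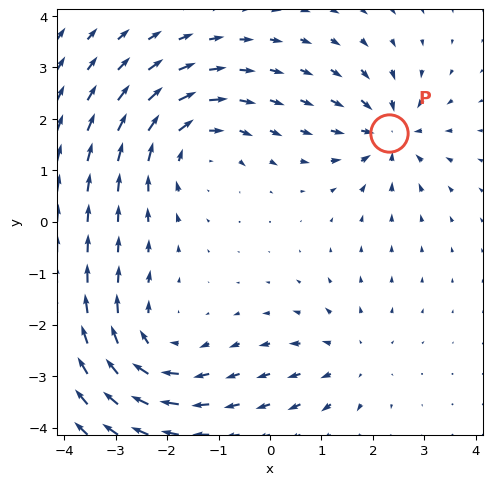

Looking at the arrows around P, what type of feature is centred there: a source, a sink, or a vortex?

sink

At P (2.3, 1.7) the arrows converge inward. Divergence about -5, curl ≈0 — negative divergence with near-zero curl is a sink.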